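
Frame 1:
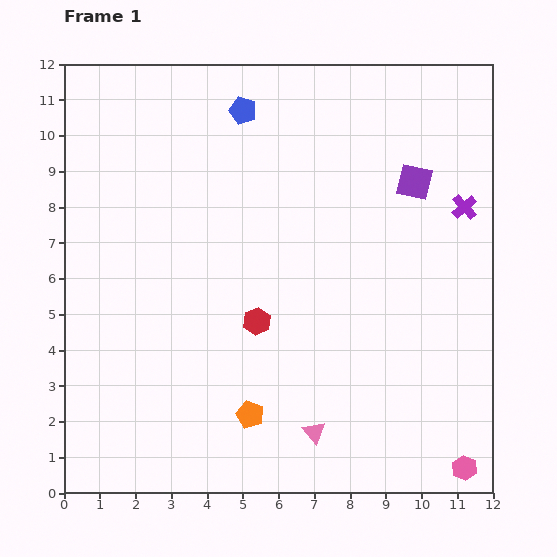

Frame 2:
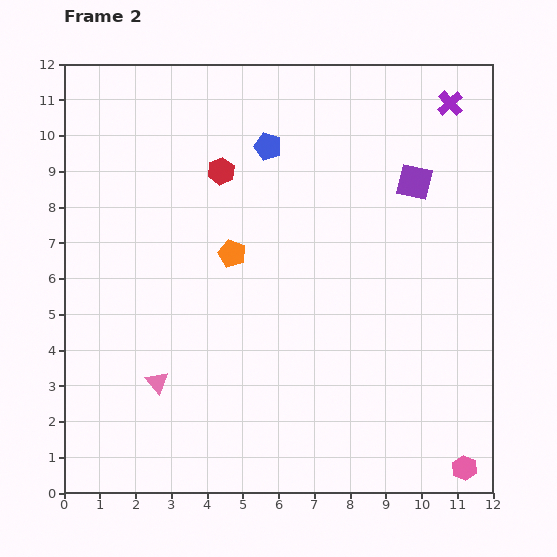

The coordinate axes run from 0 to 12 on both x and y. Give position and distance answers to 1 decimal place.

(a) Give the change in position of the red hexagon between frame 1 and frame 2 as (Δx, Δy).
(-1.0, 4.2)

The red hexagon was at (5.4, 4.8) in frame 1 and (4.4, 9.0) in frame 2.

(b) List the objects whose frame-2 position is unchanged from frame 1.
the purple square, the pink hexagon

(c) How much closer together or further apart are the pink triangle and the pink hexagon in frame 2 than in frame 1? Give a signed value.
+4.6

Distance in frame 1: 4.3. Distance in frame 2: 8.9.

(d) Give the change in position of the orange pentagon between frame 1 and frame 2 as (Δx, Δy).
(-0.5, 4.5)

The orange pentagon was at (5.2, 2.2) in frame 1 and (4.7, 6.7) in frame 2.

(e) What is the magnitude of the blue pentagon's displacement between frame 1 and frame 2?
1.2

The blue pentagon moved from (5.0, 10.7) to (5.7, 9.7), a distance of √(0.7² + 1.0²) ≈ 1.2.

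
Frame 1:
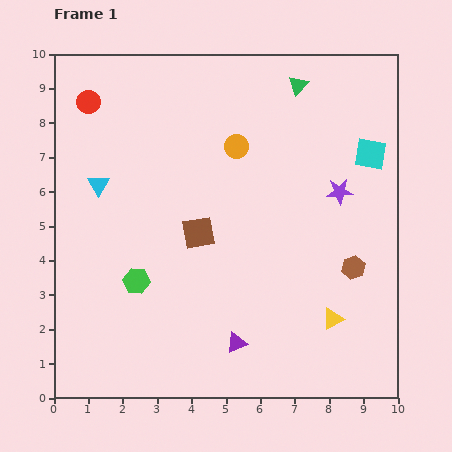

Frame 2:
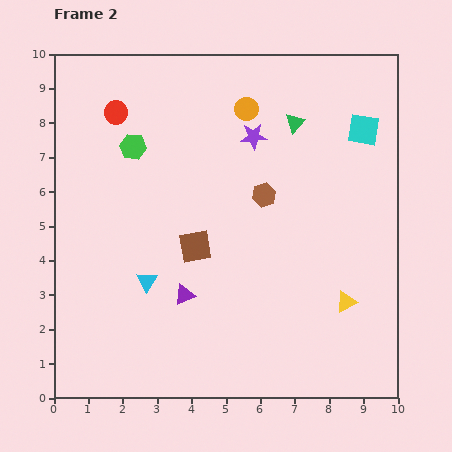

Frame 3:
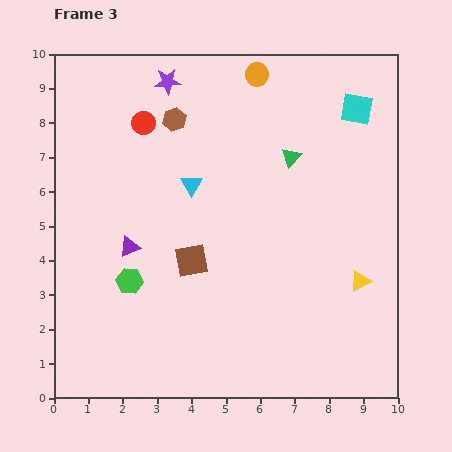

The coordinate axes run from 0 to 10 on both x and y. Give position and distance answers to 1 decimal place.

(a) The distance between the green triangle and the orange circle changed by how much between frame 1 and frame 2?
-1.0

Distance in frame 1: 2.5. Distance in frame 2: 1.5.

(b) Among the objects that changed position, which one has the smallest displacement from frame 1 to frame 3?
the green hexagon

(moved 0.2)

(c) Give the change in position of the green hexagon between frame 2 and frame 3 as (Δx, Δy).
(-0.1, -3.9)

The green hexagon was at (2.3, 7.3) in frame 2 and (2.2, 3.4) in frame 3.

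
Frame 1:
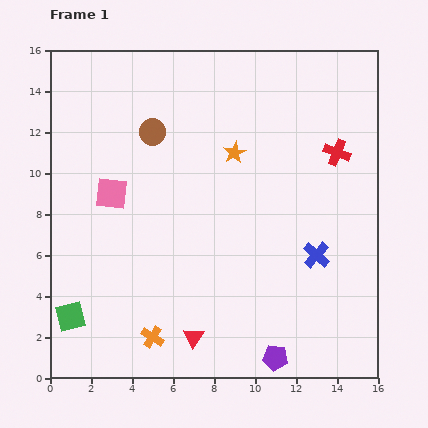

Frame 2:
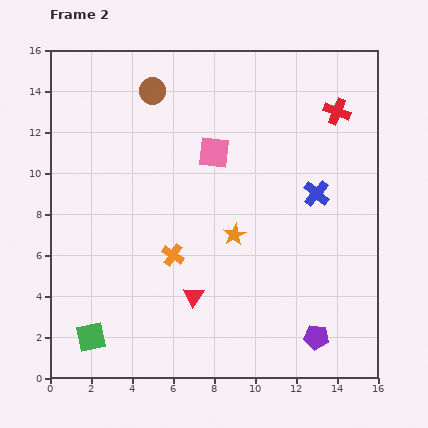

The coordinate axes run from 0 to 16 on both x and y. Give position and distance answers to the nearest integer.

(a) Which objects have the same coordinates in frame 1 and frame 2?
none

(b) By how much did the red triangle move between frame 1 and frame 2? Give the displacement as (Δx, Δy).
(0, 2)

The red triangle was at (7, 2) in frame 1 and (7, 4) in frame 2.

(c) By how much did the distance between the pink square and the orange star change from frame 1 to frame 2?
-2

Distance in frame 1: 6. Distance in frame 2: 4.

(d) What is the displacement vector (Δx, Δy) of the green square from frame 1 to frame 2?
(1, -1)

The green square was at (1, 3) in frame 1 and (2, 2) in frame 2.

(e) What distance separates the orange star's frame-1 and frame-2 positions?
4

The orange star moved from (9, 11) to (9, 7), a distance of √(0² + 4²) ≈ 4.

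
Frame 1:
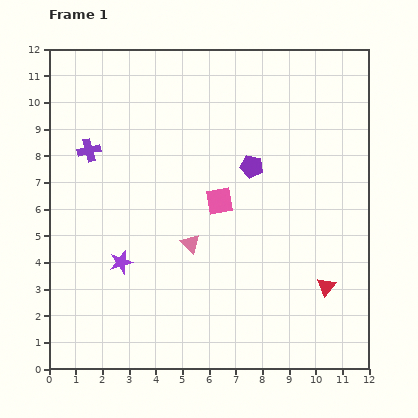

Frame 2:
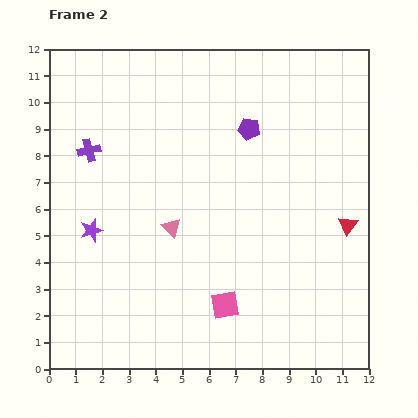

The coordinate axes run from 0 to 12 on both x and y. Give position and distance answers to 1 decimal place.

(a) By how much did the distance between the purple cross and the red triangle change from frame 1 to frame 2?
-0.2

Distance in frame 1: 10.3. Distance in frame 2: 10.1.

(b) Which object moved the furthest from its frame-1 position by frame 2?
the pink square

(moved 3.9; next 2.4)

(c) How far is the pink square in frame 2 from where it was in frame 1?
3.9

The pink square moved from (6.4, 6.3) to (6.6, 2.4), a distance of √(0.2² + 3.9²) ≈ 3.9.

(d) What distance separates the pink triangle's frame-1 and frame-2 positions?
0.9

The pink triangle moved from (5.3, 4.7) to (4.6, 5.3), a distance of √(0.7² + 0.6²) ≈ 0.9.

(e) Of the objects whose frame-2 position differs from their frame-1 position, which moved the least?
the pink triangle

(moved 0.9)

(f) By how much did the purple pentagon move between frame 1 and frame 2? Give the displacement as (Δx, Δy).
(-0.1, 1.4)

The purple pentagon was at (7.6, 7.6) in frame 1 and (7.5, 9.0) in frame 2.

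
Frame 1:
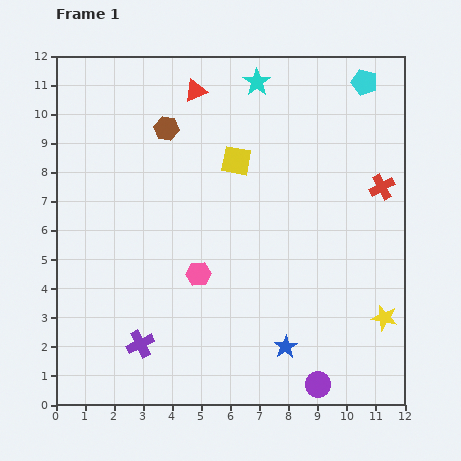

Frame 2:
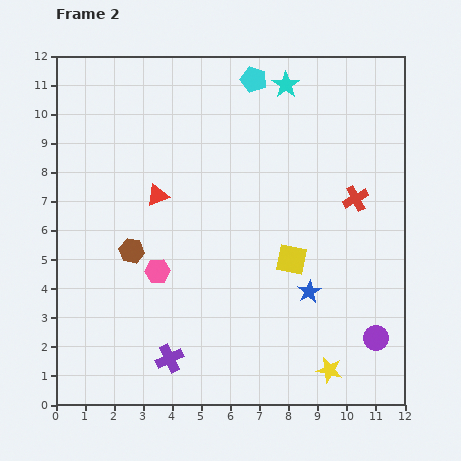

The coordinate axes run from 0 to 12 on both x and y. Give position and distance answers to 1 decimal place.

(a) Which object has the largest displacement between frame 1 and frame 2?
the brown hexagon

(moved 4.4; next 3.9)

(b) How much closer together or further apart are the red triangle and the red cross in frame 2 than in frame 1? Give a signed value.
-0.4

Distance in frame 1: 7.2. Distance in frame 2: 6.8.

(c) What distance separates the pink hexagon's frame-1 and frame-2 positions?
1.4

The pink hexagon moved from (4.9, 4.5) to (3.5, 4.6), a distance of √(1.4² + 0.1²) ≈ 1.4.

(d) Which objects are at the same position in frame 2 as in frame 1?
none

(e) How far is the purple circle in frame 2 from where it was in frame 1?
2.6

The purple circle moved from (9.0, 0.7) to (11.0, 2.3), a distance of √(2.0² + 1.6²) ≈ 2.6.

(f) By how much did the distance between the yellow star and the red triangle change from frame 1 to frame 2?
-1.8

Distance in frame 1: 10.2. Distance in frame 2: 8.4.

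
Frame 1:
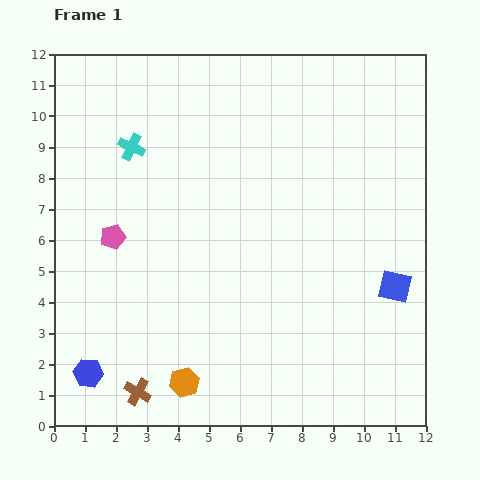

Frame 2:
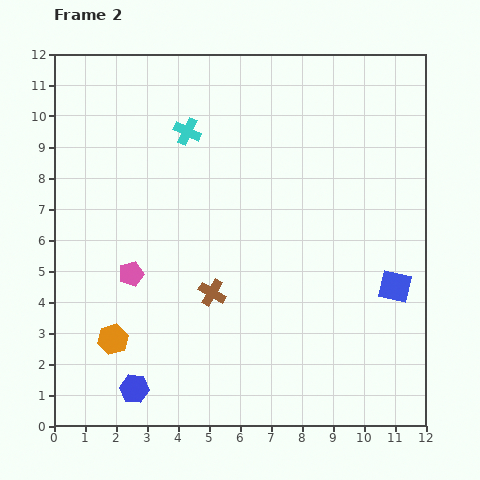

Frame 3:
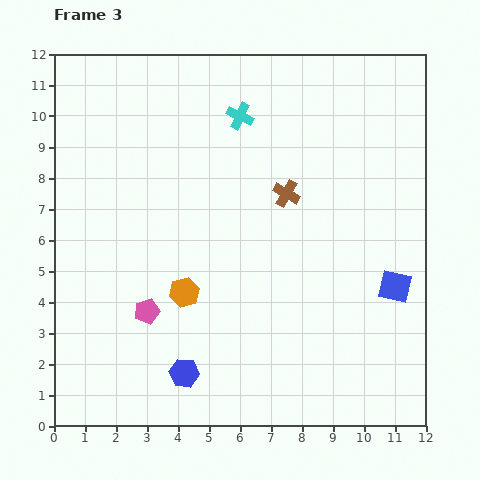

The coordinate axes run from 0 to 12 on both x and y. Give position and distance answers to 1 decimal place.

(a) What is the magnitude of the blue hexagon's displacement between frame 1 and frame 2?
1.6

The blue hexagon moved from (1.1, 1.7) to (2.6, 1.2), a distance of √(1.5² + 0.5²) ≈ 1.6.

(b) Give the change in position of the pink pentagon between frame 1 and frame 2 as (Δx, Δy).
(0.6, -1.2)

The pink pentagon was at (1.9, 6.1) in frame 1 and (2.5, 4.9) in frame 2.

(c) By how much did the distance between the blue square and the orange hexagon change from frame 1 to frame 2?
+1.8

Distance in frame 1: 7.5. Distance in frame 2: 9.3.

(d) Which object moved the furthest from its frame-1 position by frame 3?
the brown cross

(moved 8.0; next 3.6)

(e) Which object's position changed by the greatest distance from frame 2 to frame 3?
the brown cross

(moved 4.0; next 2.7)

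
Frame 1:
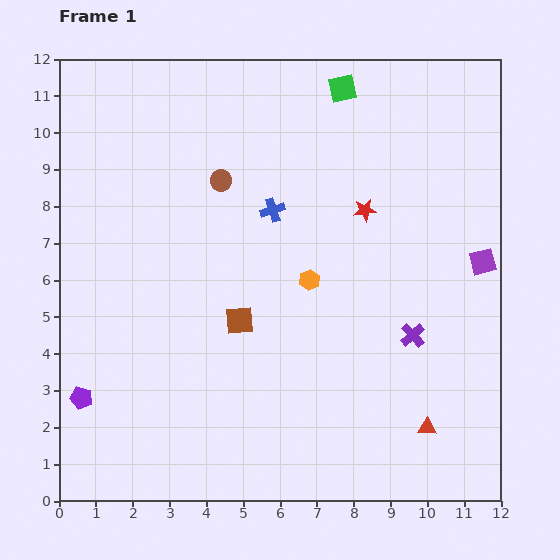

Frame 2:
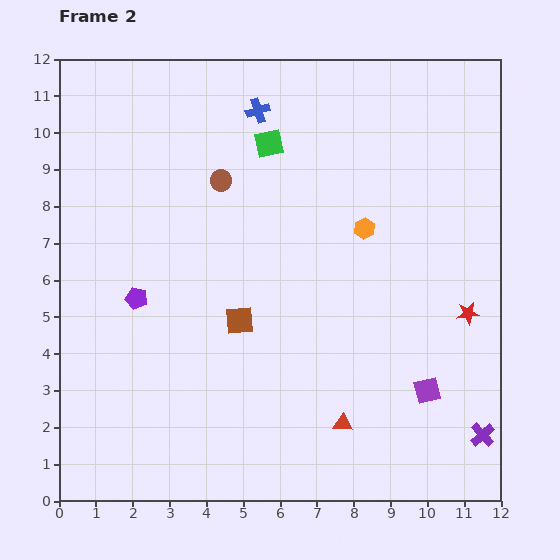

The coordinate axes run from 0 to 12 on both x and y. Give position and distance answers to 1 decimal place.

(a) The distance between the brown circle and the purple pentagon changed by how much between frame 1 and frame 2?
-3.1

Distance in frame 1: 7.0. Distance in frame 2: 3.9.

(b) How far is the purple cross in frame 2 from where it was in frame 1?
3.3

The purple cross moved from (9.6, 4.5) to (11.5, 1.8), a distance of √(1.9² + 2.7²) ≈ 3.3.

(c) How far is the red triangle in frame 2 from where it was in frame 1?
2.3

The red triangle moved from (10.0, 2.0) to (7.7, 2.1), a distance of √(2.3² + 0.1²) ≈ 2.3.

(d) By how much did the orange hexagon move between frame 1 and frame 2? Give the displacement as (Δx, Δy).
(1.5, 1.4)

The orange hexagon was at (6.8, 6.0) in frame 1 and (8.3, 7.4) in frame 2.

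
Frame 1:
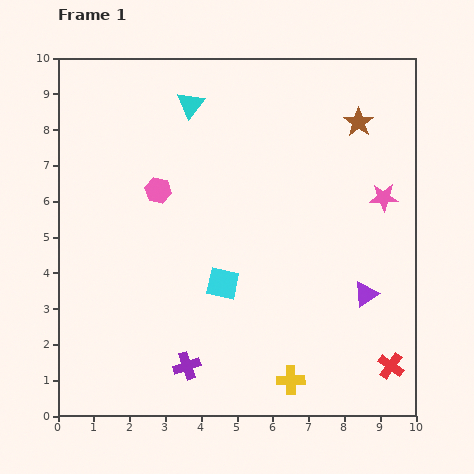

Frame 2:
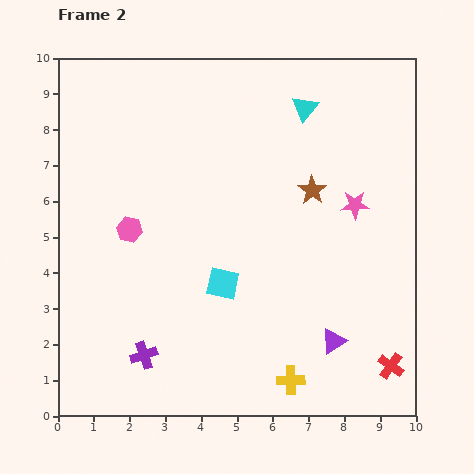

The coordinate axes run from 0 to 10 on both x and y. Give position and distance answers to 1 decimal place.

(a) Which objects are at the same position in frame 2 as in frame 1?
the cyan square, the red cross, the yellow cross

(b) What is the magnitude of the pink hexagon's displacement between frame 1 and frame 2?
1.4

The pink hexagon moved from (2.8, 6.3) to (2.0, 5.2), a distance of √(0.8² + 1.1²) ≈ 1.4.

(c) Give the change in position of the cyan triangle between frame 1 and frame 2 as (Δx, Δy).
(3.2, -0.1)

The cyan triangle was at (3.7, 8.7) in frame 1 and (6.9, 8.6) in frame 2.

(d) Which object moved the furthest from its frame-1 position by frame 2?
the cyan triangle

(moved 3.2; next 2.3)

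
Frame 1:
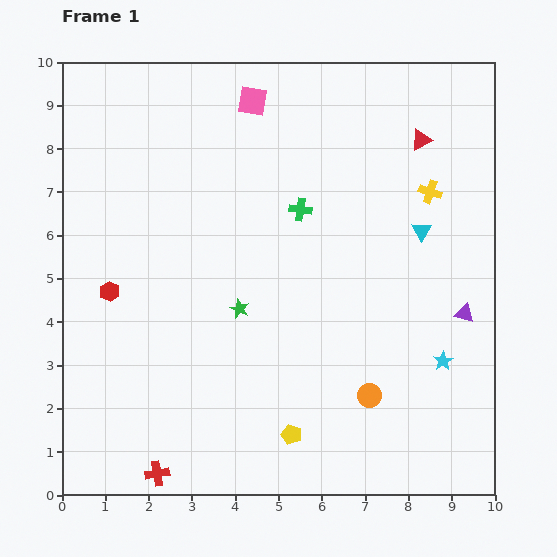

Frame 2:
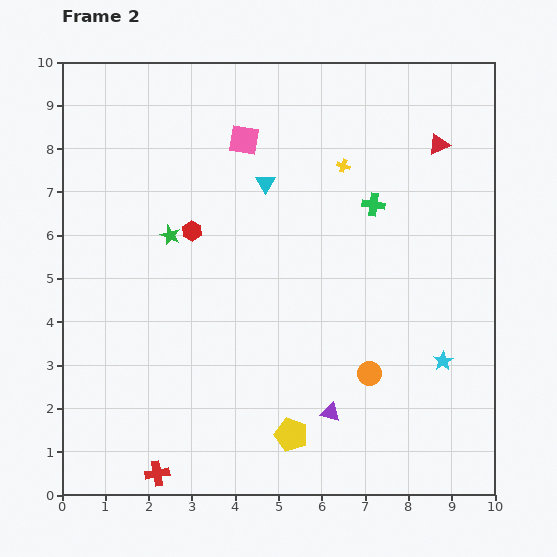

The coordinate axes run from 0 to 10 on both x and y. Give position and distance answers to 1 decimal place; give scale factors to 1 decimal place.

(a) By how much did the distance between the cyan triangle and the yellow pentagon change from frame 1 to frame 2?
+0.2

Distance in frame 1: 5.6. Distance in frame 2: 5.8.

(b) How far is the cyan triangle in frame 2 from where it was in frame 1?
3.8

The cyan triangle moved from (8.3, 6.1) to (4.7, 7.2), a distance of √(3.6² + 1.1²) ≈ 3.8.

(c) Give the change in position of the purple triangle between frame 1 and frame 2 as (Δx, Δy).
(-3.1, -2.3)

The purple triangle was at (9.3, 4.2) in frame 1 and (6.2, 1.9) in frame 2.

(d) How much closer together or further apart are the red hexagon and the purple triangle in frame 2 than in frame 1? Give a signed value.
-2.9

Distance in frame 1: 8.2. Distance in frame 2: 5.3.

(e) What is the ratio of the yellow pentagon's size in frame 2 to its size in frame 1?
1.6×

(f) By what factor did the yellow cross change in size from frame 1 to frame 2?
0.6×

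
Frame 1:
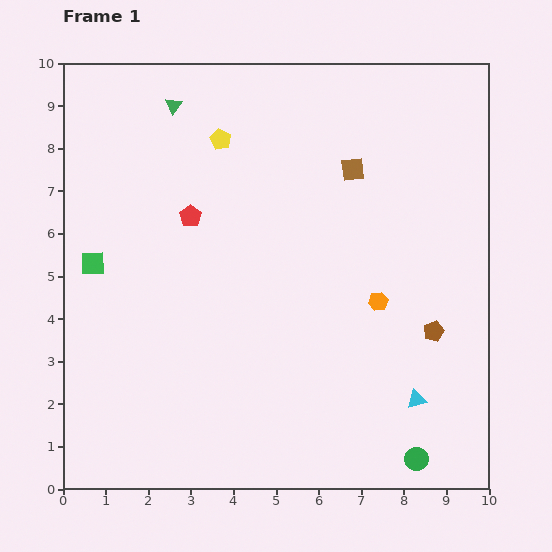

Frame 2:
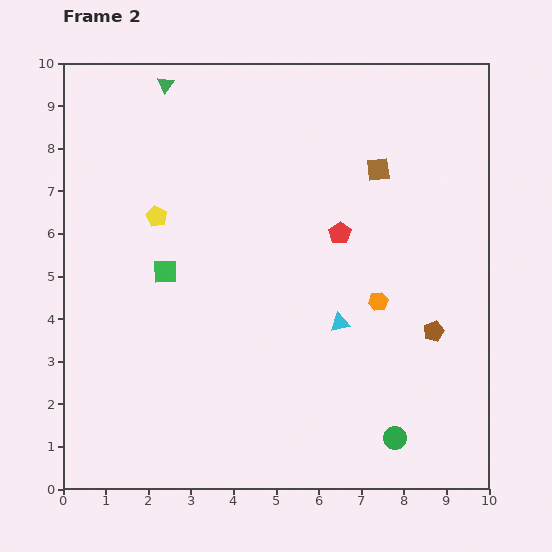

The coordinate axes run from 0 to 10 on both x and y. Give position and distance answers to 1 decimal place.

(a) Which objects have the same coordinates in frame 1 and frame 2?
the orange hexagon, the brown pentagon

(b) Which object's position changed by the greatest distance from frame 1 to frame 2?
the red pentagon

(moved 3.5; next 2.5)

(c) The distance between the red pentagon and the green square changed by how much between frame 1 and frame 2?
+1.7

Distance in frame 1: 2.5. Distance in frame 2: 4.2.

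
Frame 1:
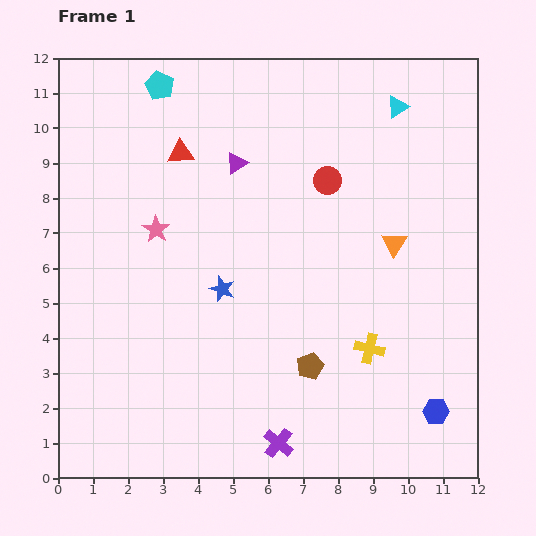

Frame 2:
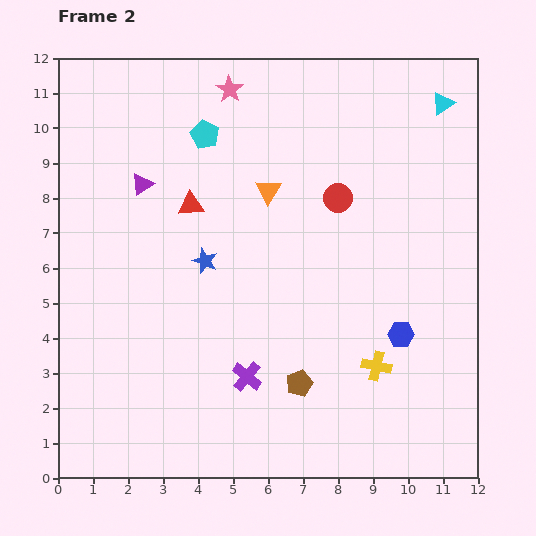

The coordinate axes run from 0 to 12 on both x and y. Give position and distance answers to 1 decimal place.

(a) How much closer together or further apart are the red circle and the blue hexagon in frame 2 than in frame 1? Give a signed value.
-3.0

Distance in frame 1: 7.3. Distance in frame 2: 4.3.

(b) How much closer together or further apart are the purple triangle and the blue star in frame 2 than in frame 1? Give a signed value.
-0.8

Distance in frame 1: 3.6. Distance in frame 2: 2.8.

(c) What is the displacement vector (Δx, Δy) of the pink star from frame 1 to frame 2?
(2.1, 4.0)

The pink star was at (2.8, 7.1) in frame 1 and (4.9, 11.1) in frame 2.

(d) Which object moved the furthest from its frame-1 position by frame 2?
the pink star

(moved 4.5; next 3.9)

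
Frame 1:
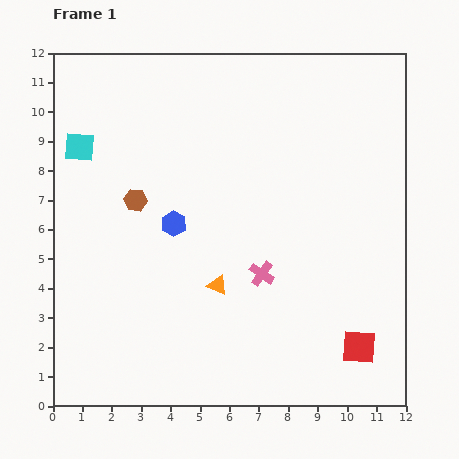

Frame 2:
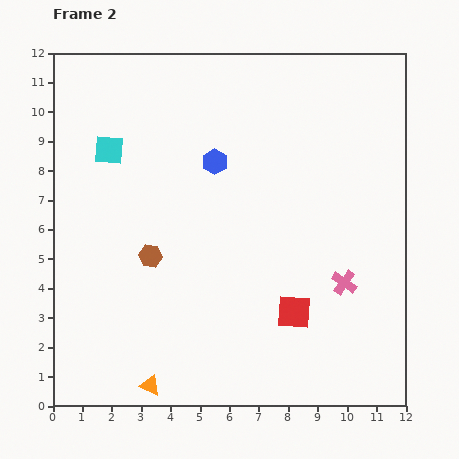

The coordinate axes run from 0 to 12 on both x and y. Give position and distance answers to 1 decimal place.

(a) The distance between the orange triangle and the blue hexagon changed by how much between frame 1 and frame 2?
+5.3

Distance in frame 1: 2.6. Distance in frame 2: 7.9.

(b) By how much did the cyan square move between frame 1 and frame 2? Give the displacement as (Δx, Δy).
(1.0, -0.1)

The cyan square was at (0.9, 8.8) in frame 1 and (1.9, 8.7) in frame 2.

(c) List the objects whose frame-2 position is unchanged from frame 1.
none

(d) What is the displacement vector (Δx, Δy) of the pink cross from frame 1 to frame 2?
(2.8, -0.3)

The pink cross was at (7.1, 4.5) in frame 1 and (9.9, 4.2) in frame 2.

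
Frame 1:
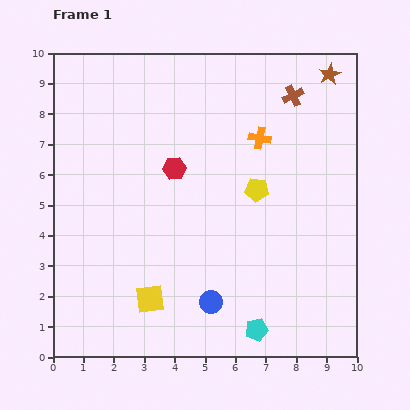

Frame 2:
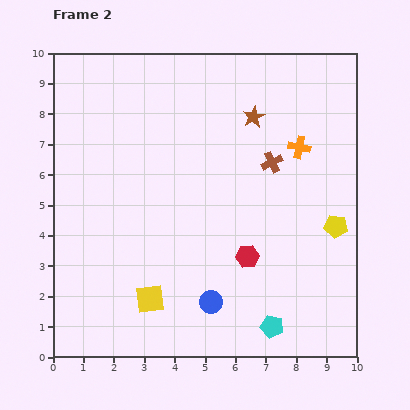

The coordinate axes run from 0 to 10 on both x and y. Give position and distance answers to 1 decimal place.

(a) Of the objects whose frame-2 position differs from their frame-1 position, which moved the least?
the cyan pentagon

(moved 0.5)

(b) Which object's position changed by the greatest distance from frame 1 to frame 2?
the red hexagon

(moved 3.8; next 2.9)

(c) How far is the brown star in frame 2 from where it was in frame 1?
2.9

The brown star moved from (9.1, 9.3) to (6.6, 7.9), a distance of √(2.5² + 1.4²) ≈ 2.9.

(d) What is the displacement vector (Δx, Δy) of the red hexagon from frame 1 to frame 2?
(2.4, -2.9)

The red hexagon was at (4.0, 6.2) in frame 1 and (6.4, 3.3) in frame 2.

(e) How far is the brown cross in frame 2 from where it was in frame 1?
2.3

The brown cross moved from (7.9, 8.6) to (7.2, 6.4), a distance of √(0.7² + 2.2²) ≈ 2.3.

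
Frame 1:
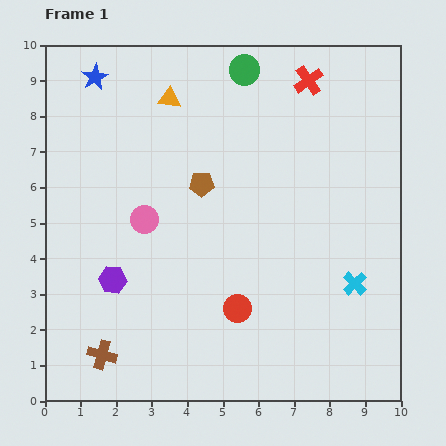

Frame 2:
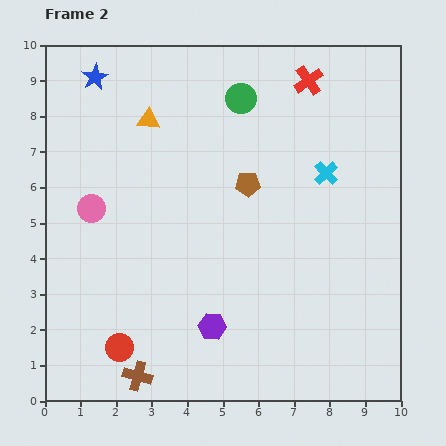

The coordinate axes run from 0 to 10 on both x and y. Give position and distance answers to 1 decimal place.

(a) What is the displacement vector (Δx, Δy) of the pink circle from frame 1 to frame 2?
(-1.5, 0.3)

The pink circle was at (2.8, 5.1) in frame 1 and (1.3, 5.4) in frame 2.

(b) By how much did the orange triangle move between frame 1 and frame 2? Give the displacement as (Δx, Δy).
(-0.6, -0.6)

The orange triangle was at (3.5, 8.5) in frame 1 and (2.9, 7.9) in frame 2.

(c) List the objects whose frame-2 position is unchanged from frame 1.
the red cross, the blue star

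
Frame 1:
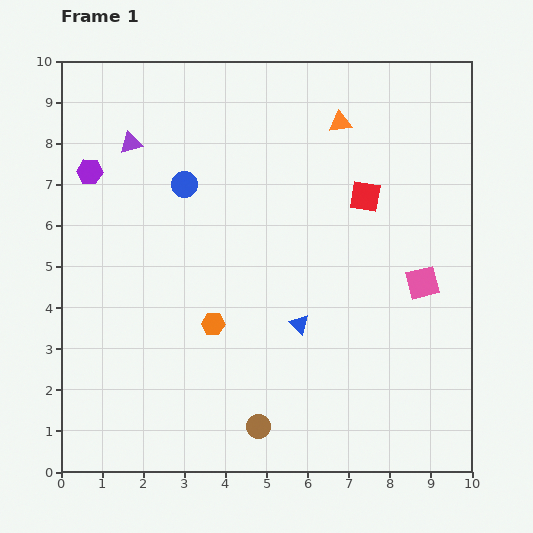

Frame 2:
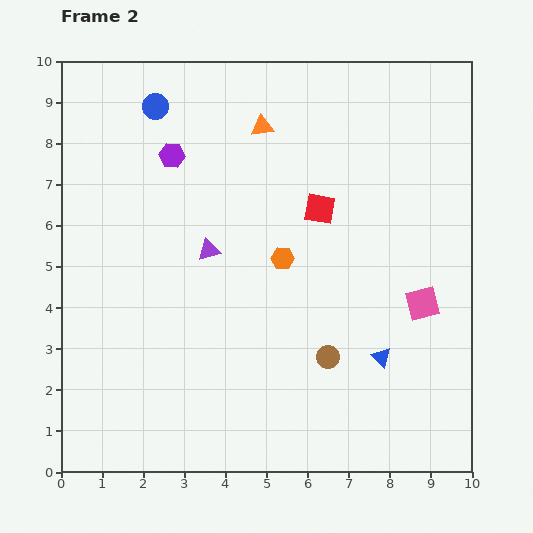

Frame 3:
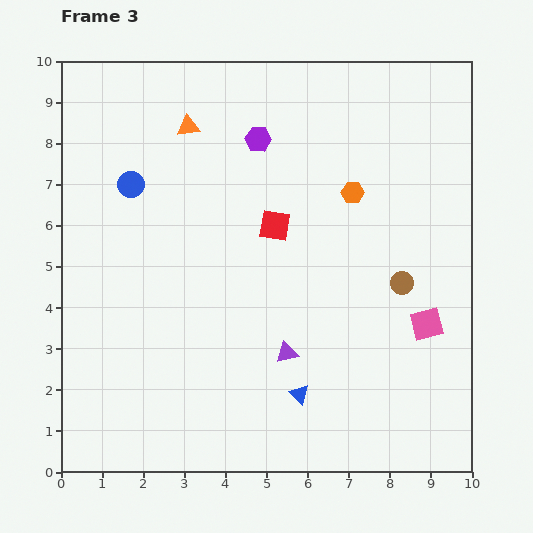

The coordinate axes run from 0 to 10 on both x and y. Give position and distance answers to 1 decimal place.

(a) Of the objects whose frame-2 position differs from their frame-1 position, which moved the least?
the pink square

(moved 0.5)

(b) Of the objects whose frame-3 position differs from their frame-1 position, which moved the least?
the pink square

(moved 1.0)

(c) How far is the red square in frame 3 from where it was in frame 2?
1.2

The red square moved from (6.3, 6.4) to (5.2, 6.0), a distance of √(1.1² + 0.4²) ≈ 1.2.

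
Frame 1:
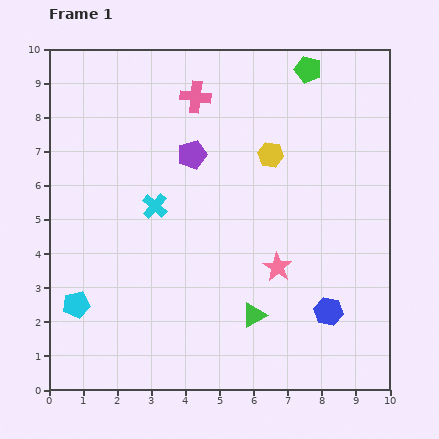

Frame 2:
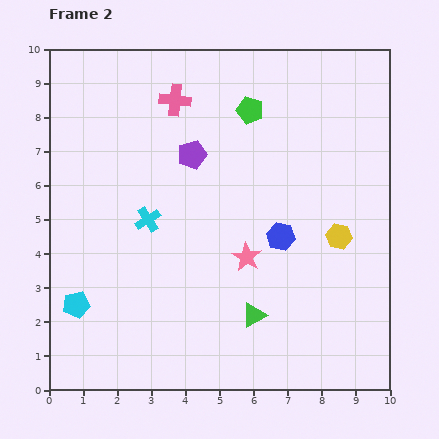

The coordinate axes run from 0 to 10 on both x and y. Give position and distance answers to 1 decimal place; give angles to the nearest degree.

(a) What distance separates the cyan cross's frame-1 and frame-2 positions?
0.4

The cyan cross moved from (3.1, 5.4) to (2.9, 5.0), a distance of √(0.2² + 0.4²) ≈ 0.4.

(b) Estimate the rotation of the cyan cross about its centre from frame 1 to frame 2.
16° clockwise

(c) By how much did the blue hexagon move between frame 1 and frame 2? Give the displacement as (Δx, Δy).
(-1.4, 2.2)

The blue hexagon was at (8.2, 2.3) in frame 1 and (6.8, 4.5) in frame 2.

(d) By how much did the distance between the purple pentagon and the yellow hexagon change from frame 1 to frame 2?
+2.6

Distance in frame 1: 2.3. Distance in frame 2: 4.9.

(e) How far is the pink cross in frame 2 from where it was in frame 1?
0.6

The pink cross moved from (4.3, 8.6) to (3.7, 8.5), a distance of √(0.6² + 0.1²) ≈ 0.6.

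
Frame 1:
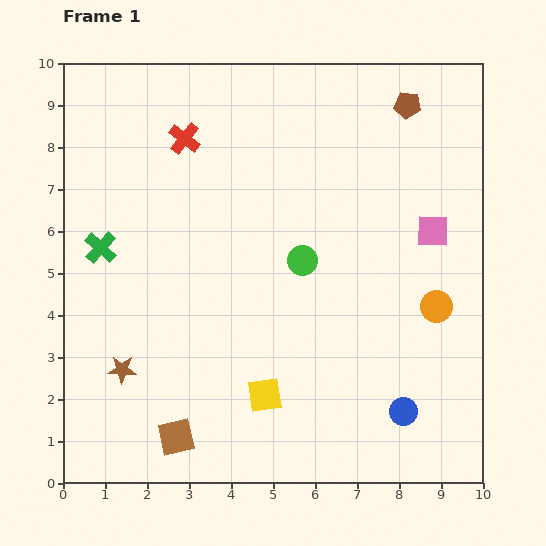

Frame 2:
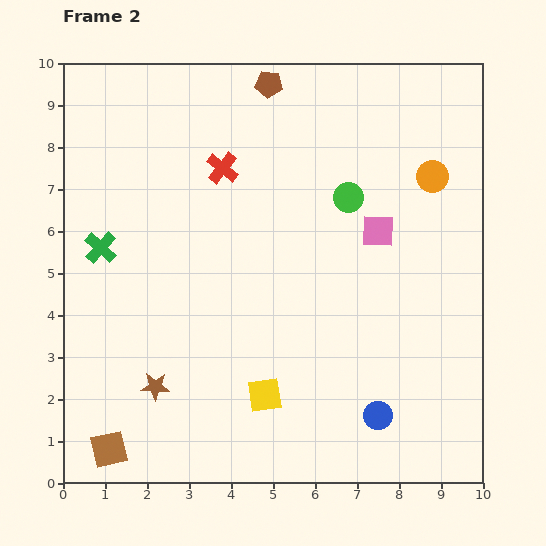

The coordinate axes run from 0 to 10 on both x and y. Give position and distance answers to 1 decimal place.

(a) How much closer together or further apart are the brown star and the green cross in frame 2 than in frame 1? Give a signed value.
+0.6

Distance in frame 1: 2.9. Distance in frame 2: 3.5.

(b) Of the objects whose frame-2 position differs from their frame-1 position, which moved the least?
the blue circle

(moved 0.6)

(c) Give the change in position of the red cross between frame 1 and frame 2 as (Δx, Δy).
(0.9, -0.7)

The red cross was at (2.9, 8.2) in frame 1 and (3.8, 7.5) in frame 2.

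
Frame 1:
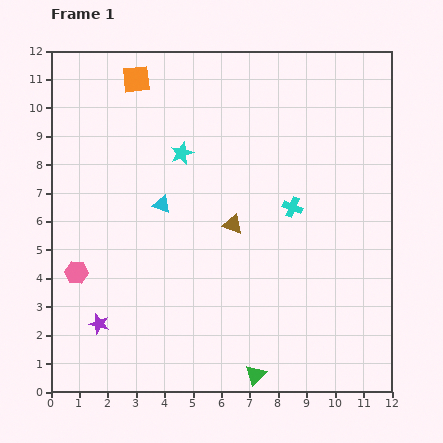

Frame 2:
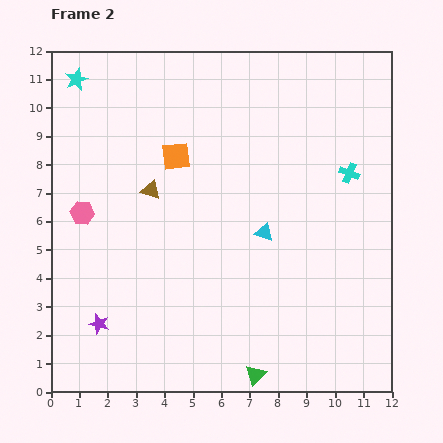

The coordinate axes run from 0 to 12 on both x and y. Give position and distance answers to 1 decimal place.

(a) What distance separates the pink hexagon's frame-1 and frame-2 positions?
2.1

The pink hexagon moved from (0.9, 4.2) to (1.1, 6.3), a distance of √(0.2² + 2.1²) ≈ 2.1.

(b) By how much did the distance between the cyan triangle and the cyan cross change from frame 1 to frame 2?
-0.9

Distance in frame 1: 4.6. Distance in frame 2: 3.7.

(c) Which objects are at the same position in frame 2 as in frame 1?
the purple star, the green triangle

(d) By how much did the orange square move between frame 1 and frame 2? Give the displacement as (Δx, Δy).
(1.4, -2.7)

The orange square was at (3.0, 11.0) in frame 1 and (4.4, 8.3) in frame 2.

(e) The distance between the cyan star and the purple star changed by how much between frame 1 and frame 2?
+1.9

Distance in frame 1: 6.7. Distance in frame 2: 8.6.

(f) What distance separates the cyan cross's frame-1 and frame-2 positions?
2.3

The cyan cross moved from (8.5, 6.5) to (10.5, 7.7), a distance of √(2.0² + 1.2²) ≈ 2.3.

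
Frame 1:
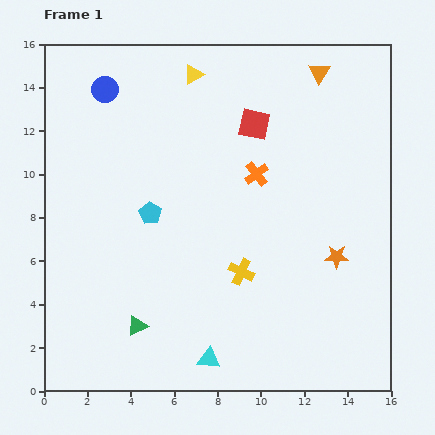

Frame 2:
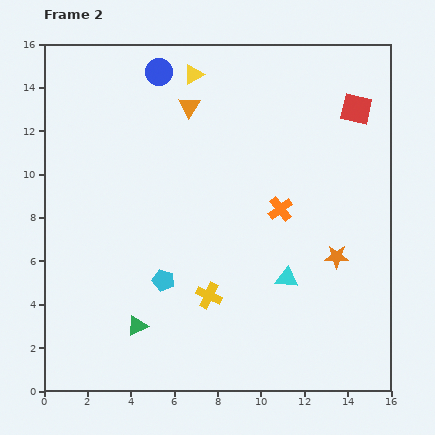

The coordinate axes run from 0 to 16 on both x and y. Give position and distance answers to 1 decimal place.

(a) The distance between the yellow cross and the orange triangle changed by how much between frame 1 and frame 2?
-1.2

Distance in frame 1: 9.9. Distance in frame 2: 8.7.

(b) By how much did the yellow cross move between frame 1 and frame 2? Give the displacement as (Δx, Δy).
(-1.5, -1.1)

The yellow cross was at (9.1, 5.5) in frame 1 and (7.6, 4.4) in frame 2.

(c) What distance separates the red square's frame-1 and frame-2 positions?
4.8

The red square moved from (9.7, 12.3) to (14.4, 13.0), a distance of √(4.7² + 0.7²) ≈ 4.8.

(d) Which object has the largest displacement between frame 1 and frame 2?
the orange triangle

(moved 6.2; next 5.2)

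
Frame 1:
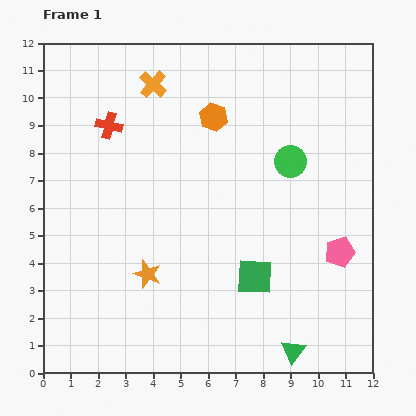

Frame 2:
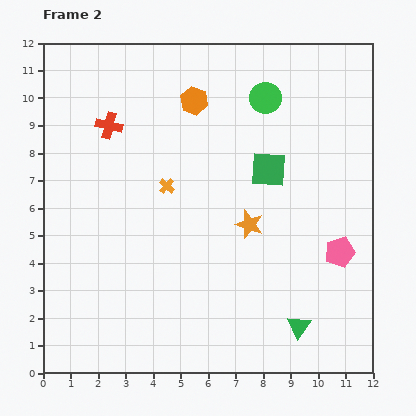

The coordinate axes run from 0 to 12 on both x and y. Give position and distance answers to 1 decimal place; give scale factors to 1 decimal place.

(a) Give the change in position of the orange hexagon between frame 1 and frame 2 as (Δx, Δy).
(-0.7, 0.6)

The orange hexagon was at (6.2, 9.3) in frame 1 and (5.5, 9.9) in frame 2.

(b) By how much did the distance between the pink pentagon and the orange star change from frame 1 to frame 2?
-3.6

Distance in frame 1: 7.0. Distance in frame 2: 3.4.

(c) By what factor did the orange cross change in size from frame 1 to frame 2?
0.6×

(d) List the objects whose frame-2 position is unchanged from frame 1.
the red cross, the pink pentagon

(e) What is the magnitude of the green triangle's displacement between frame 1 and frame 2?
0.9

The green triangle moved from (9.1, 0.8) to (9.3, 1.7), a distance of √(0.2² + 0.9²) ≈ 0.9.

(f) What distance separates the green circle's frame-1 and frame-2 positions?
2.5

The green circle moved from (9.0, 7.7) to (8.1, 10.0), a distance of √(0.9² + 2.3²) ≈ 2.5.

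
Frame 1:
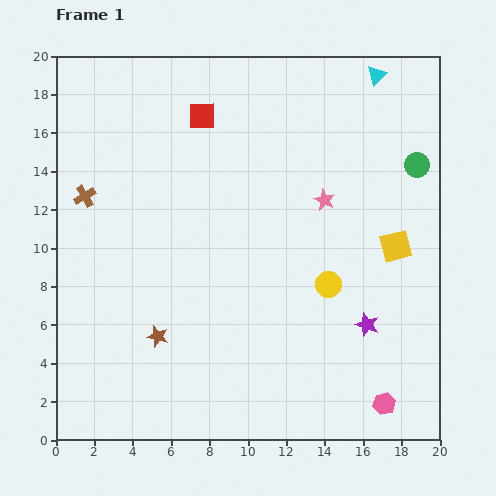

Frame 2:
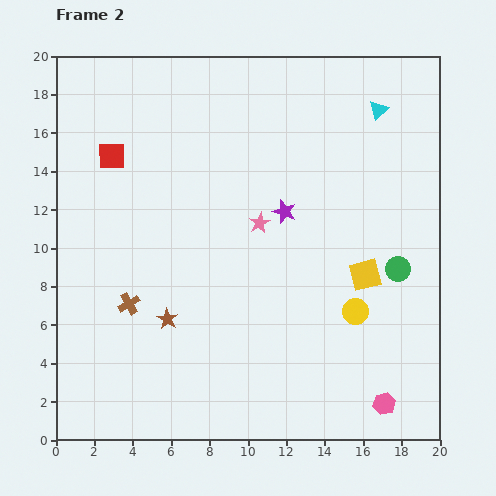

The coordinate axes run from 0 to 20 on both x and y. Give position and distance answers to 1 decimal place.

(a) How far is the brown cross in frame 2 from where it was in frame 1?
6.1

The brown cross moved from (1.5, 12.7) to (3.8, 7.1), a distance of √(2.3² + 5.6²) ≈ 6.1.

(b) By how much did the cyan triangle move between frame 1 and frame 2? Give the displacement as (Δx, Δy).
(0.1, -1.8)

The cyan triangle was at (16.7, 19.0) in frame 1 and (16.8, 17.2) in frame 2.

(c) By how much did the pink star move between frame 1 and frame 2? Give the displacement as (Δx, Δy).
(-3.4, -1.2)

The pink star was at (14.0, 12.5) in frame 1 and (10.6, 11.3) in frame 2.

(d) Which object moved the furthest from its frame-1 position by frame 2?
the purple star

(moved 7.3; next 6.1)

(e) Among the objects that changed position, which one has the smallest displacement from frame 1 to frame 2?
the brown star

(moved 1.0)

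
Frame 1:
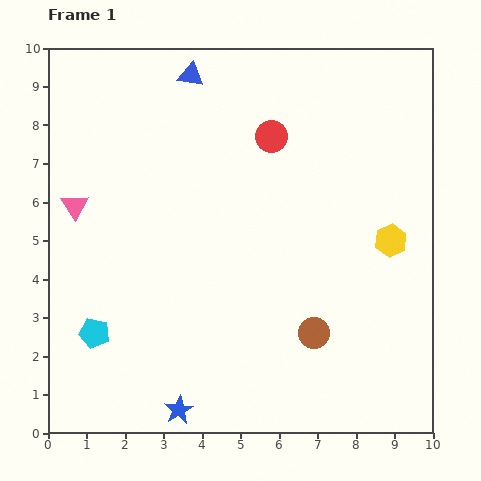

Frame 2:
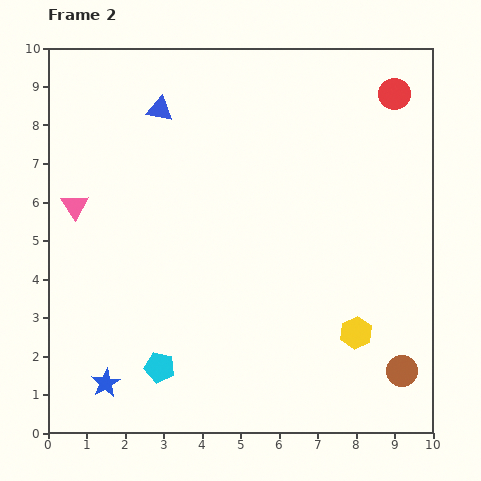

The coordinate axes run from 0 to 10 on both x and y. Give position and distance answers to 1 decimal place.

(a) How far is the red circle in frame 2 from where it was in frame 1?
3.4

The red circle moved from (5.8, 7.7) to (9.0, 8.8), a distance of √(3.2² + 1.1²) ≈ 3.4.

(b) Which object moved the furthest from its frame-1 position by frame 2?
the red circle

(moved 3.4; next 2.6)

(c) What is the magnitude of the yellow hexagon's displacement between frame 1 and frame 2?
2.6

The yellow hexagon moved from (8.9, 5.0) to (8.0, 2.6), a distance of √(0.9² + 2.4²) ≈ 2.6.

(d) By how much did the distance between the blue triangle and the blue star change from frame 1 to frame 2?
-1.5

Distance in frame 1: 8.7. Distance in frame 2: 7.2.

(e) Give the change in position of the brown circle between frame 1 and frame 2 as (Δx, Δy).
(2.3, -1.0)

The brown circle was at (6.9, 2.6) in frame 1 and (9.2, 1.6) in frame 2.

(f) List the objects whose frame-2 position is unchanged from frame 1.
the pink triangle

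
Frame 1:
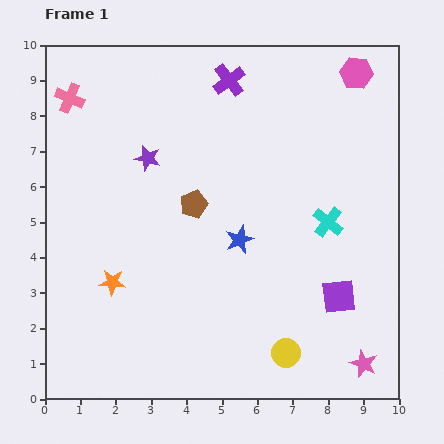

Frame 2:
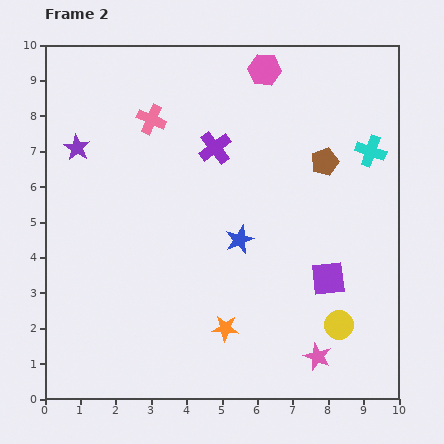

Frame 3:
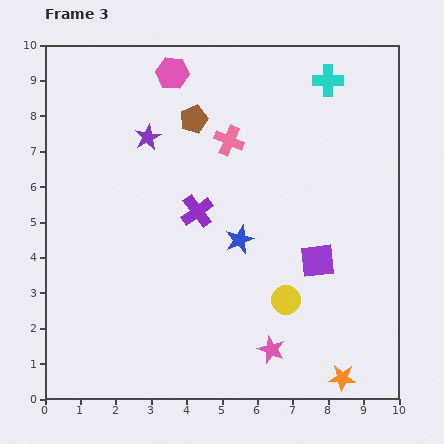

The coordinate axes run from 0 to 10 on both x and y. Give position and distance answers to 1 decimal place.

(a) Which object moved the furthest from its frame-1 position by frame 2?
the brown pentagon

(moved 3.9; next 3.5)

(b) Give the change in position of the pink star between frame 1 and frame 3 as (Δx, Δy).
(-2.6, 0.4)

The pink star was at (9.0, 1.0) in frame 1 and (6.4, 1.4) in frame 3.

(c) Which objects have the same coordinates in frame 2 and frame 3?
the blue star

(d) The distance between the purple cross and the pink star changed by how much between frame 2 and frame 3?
-2.2

Distance in frame 2: 6.6. Distance in frame 3: 4.4.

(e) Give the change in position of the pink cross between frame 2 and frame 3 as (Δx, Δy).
(2.2, -0.6)

The pink cross was at (3.0, 7.9) in frame 2 and (5.2, 7.3) in frame 3.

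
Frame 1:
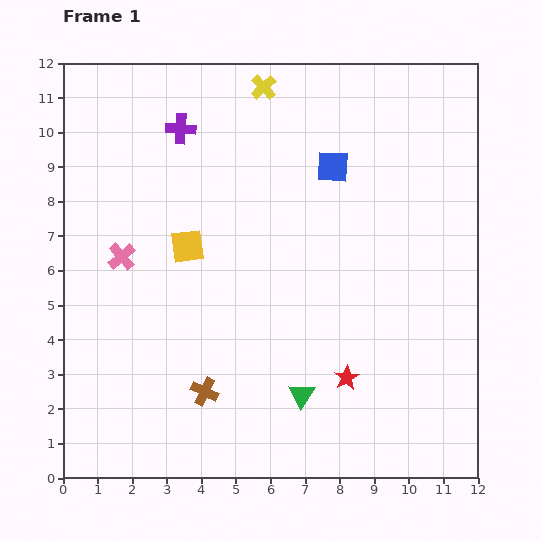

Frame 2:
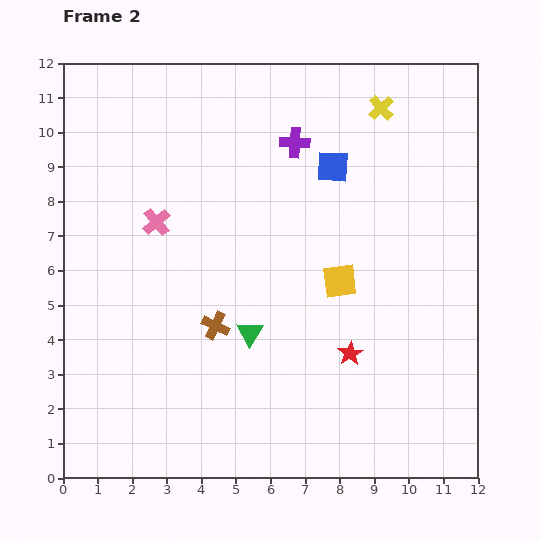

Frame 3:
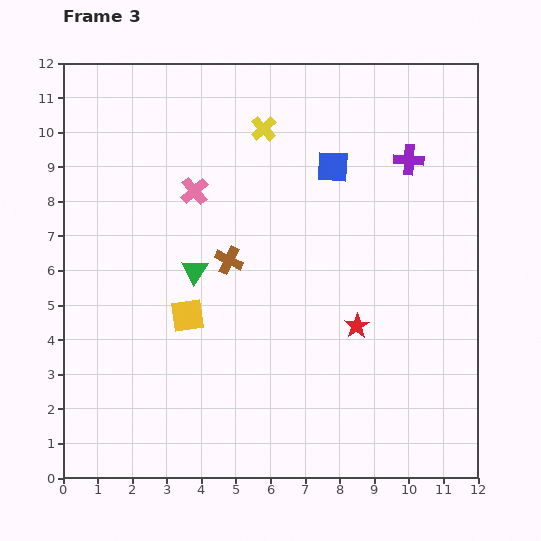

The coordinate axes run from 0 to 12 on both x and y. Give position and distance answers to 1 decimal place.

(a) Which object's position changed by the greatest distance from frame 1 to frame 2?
the yellow square

(moved 4.5; next 3.5)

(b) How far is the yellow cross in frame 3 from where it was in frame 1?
1.2

The yellow cross moved from (5.8, 11.3) to (5.8, 10.1), a distance of √(0.0² + 1.2²) ≈ 1.2.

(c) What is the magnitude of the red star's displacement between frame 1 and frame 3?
1.5

The red star moved from (8.2, 2.9) to (8.5, 4.4), a distance of √(0.3² + 1.5²) ≈ 1.5.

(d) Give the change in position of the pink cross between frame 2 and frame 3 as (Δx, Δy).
(1.1, 0.9)

The pink cross was at (2.7, 7.4) in frame 2 and (3.8, 8.3) in frame 3.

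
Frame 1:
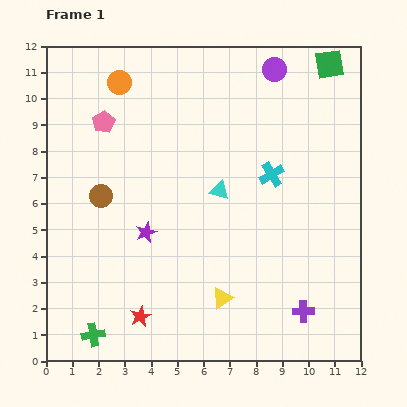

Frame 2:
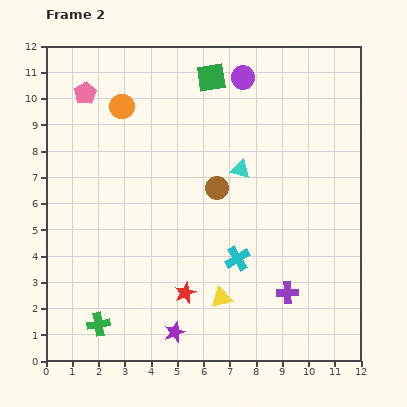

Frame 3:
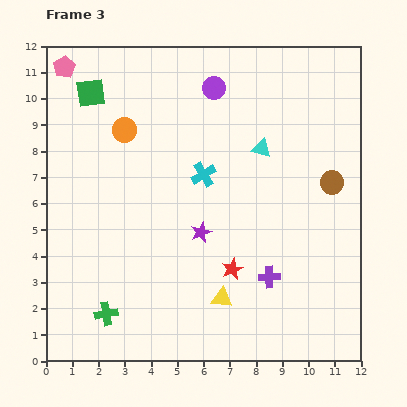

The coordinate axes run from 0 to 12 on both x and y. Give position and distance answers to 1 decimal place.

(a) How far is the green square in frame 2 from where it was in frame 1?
4.5

The green square moved from (10.8, 11.3) to (6.3, 10.8), a distance of √(4.5² + 0.5²) ≈ 4.5.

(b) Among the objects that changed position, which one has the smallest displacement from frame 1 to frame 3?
the green cross

(moved 0.9)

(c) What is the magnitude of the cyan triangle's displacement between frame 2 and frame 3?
1.1

The cyan triangle moved from (7.4, 7.3) to (8.2, 8.1), a distance of √(0.8² + 0.8²) ≈ 1.1.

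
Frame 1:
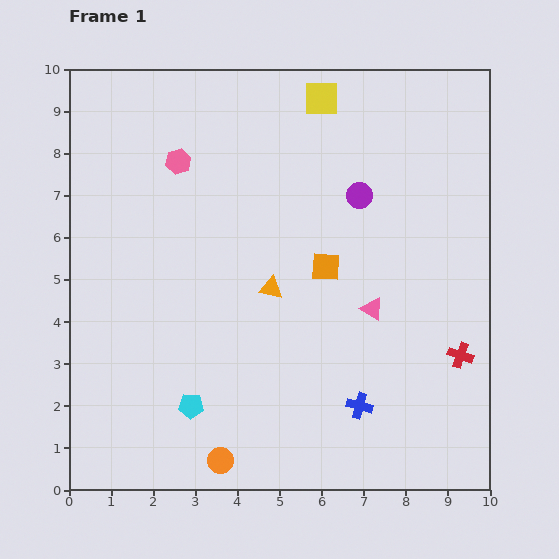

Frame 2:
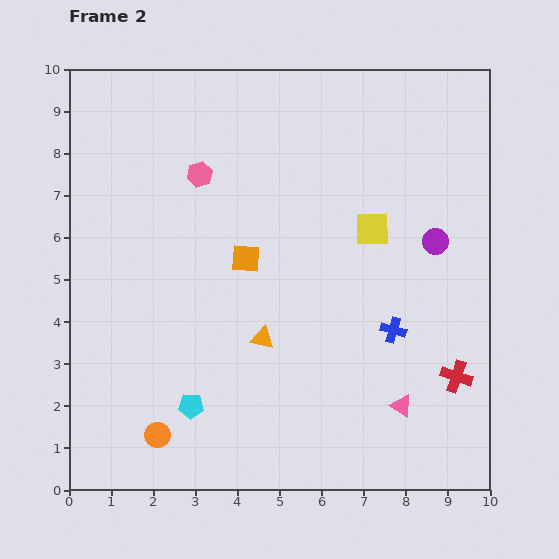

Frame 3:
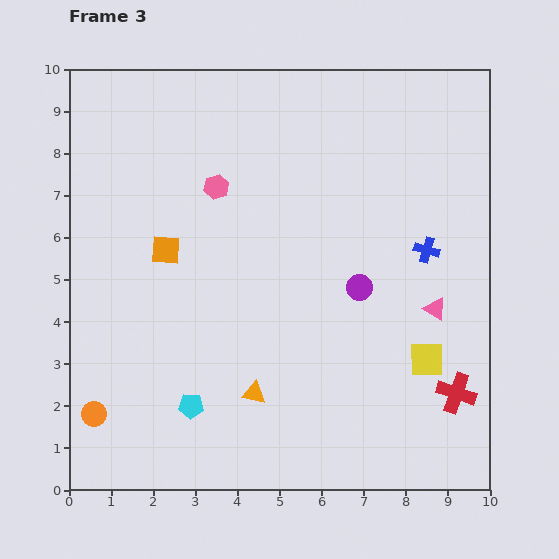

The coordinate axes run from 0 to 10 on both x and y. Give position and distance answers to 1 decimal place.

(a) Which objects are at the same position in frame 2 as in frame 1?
the cyan pentagon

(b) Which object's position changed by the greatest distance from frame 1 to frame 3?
the yellow square

(moved 6.7; next 4.0)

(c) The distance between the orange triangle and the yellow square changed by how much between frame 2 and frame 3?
+0.5

Distance in frame 2: 3.7. Distance in frame 3: 4.2.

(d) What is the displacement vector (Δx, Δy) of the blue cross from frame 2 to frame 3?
(0.8, 1.9)

The blue cross was at (7.7, 3.8) in frame 2 and (8.5, 5.7) in frame 3.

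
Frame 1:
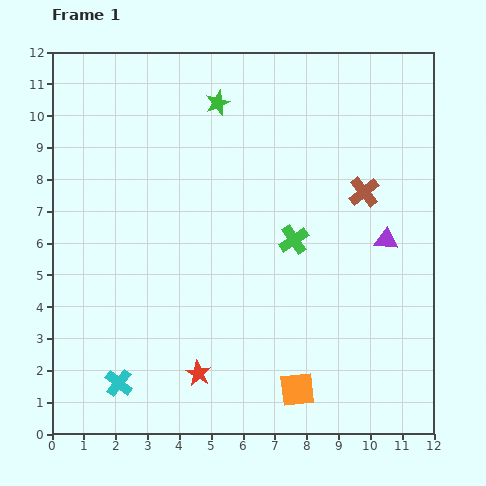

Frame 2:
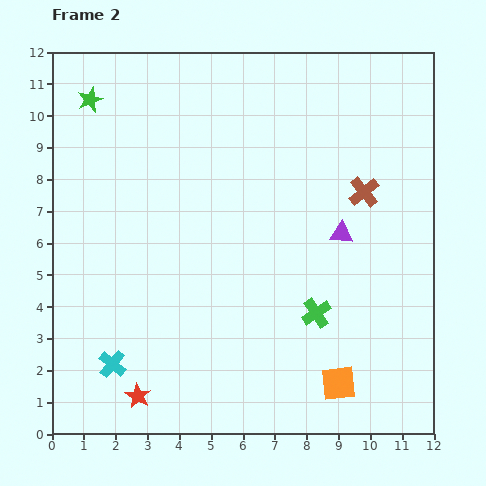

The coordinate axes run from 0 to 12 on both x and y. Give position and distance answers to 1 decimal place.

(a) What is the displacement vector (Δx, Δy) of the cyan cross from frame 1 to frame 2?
(-0.2, 0.6)

The cyan cross was at (2.1, 1.6) in frame 1 and (1.9, 2.2) in frame 2.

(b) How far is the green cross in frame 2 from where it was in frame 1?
2.4

The green cross moved from (7.6, 6.1) to (8.3, 3.8), a distance of √(0.7² + 2.3²) ≈ 2.4.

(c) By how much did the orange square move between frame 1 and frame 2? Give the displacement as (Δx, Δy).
(1.3, 0.2)

The orange square was at (7.7, 1.4) in frame 1 and (9.0, 1.6) in frame 2.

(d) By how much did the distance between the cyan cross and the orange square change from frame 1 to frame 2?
+1.5

Distance in frame 1: 5.6. Distance in frame 2: 7.1.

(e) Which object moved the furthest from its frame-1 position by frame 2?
the green star

(moved 4.0; next 2.4)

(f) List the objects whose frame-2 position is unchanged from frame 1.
the brown cross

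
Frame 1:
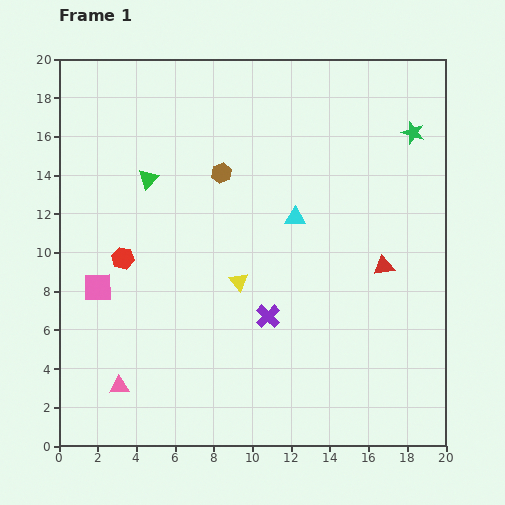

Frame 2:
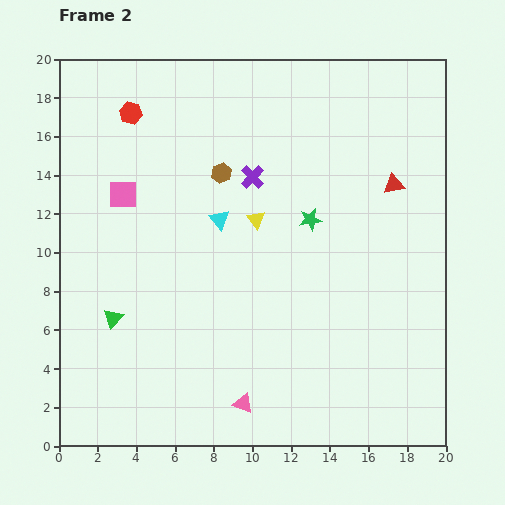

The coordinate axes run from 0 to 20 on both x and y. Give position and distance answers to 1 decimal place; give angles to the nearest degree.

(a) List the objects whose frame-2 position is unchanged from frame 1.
the brown hexagon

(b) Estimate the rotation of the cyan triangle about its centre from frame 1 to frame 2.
49° clockwise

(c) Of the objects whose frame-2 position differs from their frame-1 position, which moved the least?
the yellow triangle

(moved 3.3)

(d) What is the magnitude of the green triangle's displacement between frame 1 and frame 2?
7.4

The green triangle moved from (4.6, 13.8) to (2.8, 6.6), a distance of √(1.8² + 7.2²) ≈ 7.4.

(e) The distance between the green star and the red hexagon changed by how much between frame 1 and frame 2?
-5.5

Distance in frame 1: 16.3. Distance in frame 2: 10.8.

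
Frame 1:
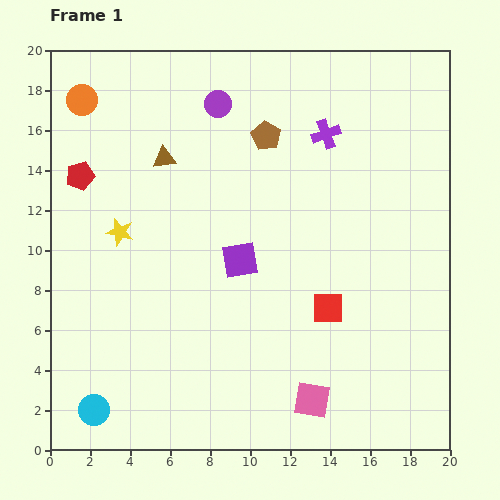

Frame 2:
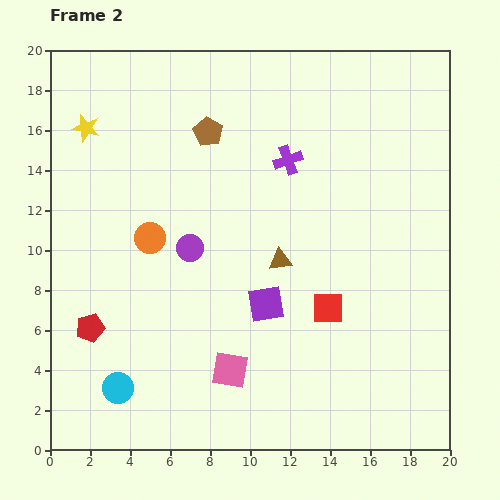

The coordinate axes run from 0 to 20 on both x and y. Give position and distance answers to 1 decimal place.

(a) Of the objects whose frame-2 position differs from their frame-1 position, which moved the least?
the cyan circle

(moved 1.6)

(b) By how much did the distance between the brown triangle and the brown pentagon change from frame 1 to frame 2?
+2.1

Distance in frame 1: 5.2. Distance in frame 2: 7.3.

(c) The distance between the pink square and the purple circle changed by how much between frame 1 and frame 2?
-9.1

Distance in frame 1: 15.5. Distance in frame 2: 6.4.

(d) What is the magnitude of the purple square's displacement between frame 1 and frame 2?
2.6

The purple square moved from (9.5, 9.5) to (10.8, 7.3), a distance of √(1.3² + 2.2²) ≈ 2.6.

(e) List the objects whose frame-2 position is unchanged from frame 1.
the red square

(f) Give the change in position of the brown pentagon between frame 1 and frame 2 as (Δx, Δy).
(-2.9, 0.2)

The brown pentagon was at (10.8, 15.7) in frame 1 and (7.9, 15.9) in frame 2.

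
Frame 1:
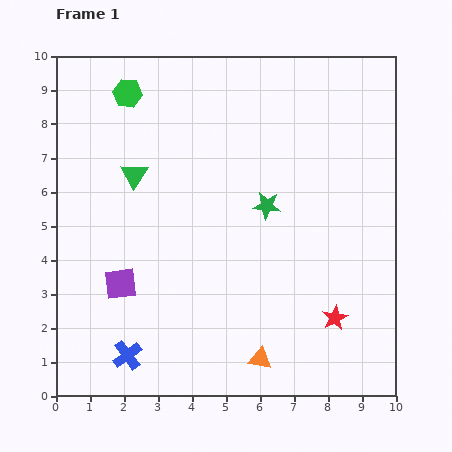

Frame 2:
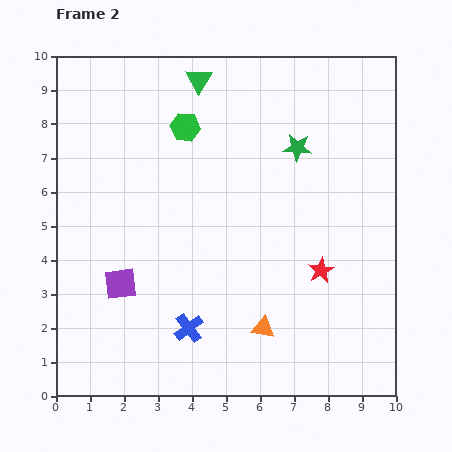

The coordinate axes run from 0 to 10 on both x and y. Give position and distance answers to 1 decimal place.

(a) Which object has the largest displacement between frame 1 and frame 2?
the green triangle

(moved 3.4; next 2.0)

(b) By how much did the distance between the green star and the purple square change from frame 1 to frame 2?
+1.7

Distance in frame 1: 4.9. Distance in frame 2: 6.6.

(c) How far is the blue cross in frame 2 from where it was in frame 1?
2.0

The blue cross moved from (2.1, 1.2) to (3.9, 2.0), a distance of √(1.8² + 0.8²) ≈ 2.0.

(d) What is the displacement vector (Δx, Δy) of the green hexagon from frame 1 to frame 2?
(1.7, -1.0)

The green hexagon was at (2.1, 8.9) in frame 1 and (3.8, 7.9) in frame 2.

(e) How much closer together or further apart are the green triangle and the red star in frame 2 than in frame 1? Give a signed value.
-0.5

Distance in frame 1: 7.2. Distance in frame 2: 6.7.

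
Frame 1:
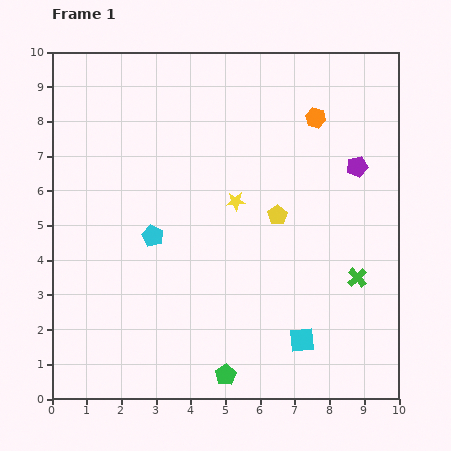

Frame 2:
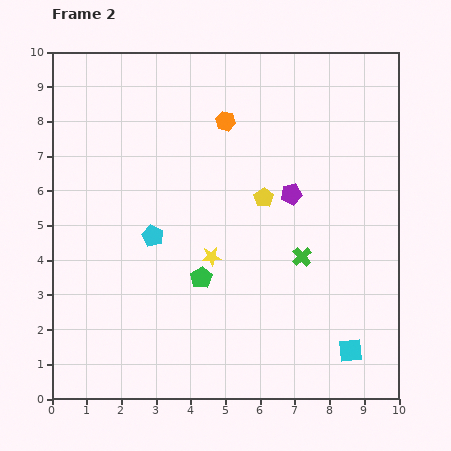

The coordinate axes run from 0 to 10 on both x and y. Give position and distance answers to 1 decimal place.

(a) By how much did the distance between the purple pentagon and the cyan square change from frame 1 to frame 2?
-0.4

Distance in frame 1: 5.2. Distance in frame 2: 4.8.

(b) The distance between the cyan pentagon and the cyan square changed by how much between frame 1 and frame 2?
+1.4

Distance in frame 1: 5.2. Distance in frame 2: 6.6.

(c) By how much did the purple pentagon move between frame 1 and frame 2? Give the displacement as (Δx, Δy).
(-1.9, -0.8)

The purple pentagon was at (8.8, 6.7) in frame 1 and (6.9, 5.9) in frame 2.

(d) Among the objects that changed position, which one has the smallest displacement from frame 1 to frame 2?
the yellow pentagon

(moved 0.6)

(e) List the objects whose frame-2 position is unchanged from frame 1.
the cyan pentagon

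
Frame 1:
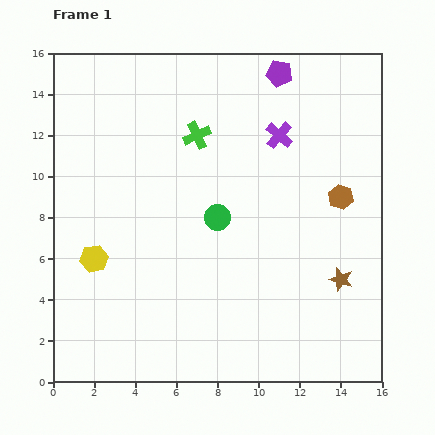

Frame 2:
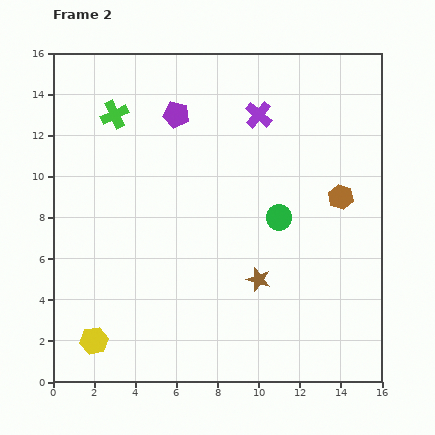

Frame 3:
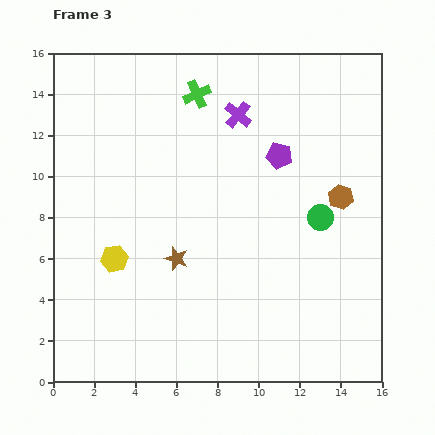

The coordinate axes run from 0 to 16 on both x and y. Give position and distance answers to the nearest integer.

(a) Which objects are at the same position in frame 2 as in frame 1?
the brown hexagon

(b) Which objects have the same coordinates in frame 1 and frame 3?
the brown hexagon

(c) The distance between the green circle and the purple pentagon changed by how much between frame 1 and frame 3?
-4

Distance in frame 1: 8. Distance in frame 3: 4.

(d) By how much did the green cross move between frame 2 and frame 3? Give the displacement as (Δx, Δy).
(4, 1)

The green cross was at (3, 13) in frame 2 and (7, 14) in frame 3.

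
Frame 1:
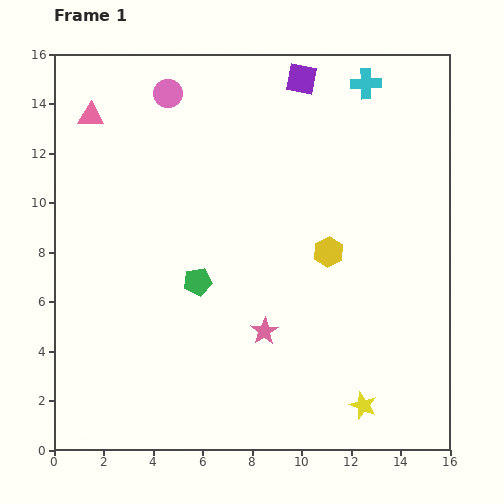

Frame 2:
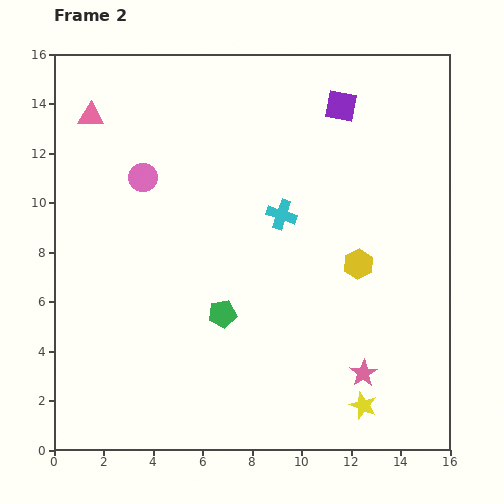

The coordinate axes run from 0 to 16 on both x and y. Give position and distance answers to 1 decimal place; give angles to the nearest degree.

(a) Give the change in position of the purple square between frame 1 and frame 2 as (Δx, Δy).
(1.6, -1.1)

The purple square was at (10.0, 15.0) in frame 1 and (11.6, 13.9) in frame 2.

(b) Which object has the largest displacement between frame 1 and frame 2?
the cyan cross

(moved 6.3; next 4.3)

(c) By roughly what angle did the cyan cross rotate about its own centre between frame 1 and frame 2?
20° clockwise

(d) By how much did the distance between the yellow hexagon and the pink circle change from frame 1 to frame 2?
+0.3

Distance in frame 1: 9.1. Distance in frame 2: 9.4.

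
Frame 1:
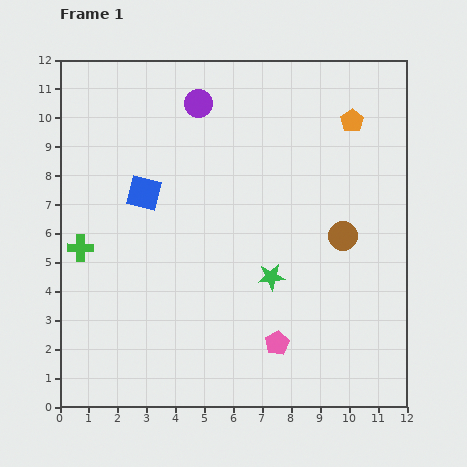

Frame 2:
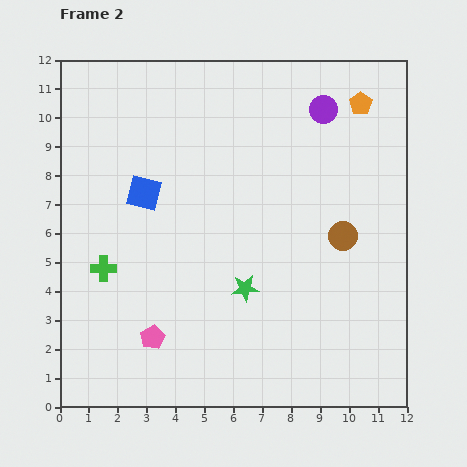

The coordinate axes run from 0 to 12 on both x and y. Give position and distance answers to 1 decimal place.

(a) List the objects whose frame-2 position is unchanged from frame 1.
the blue square, the brown circle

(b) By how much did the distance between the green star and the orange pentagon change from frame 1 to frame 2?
+1.4

Distance in frame 1: 6.1. Distance in frame 2: 7.5.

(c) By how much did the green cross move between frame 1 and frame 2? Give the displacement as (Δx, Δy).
(0.8, -0.7)

The green cross was at (0.7, 5.5) in frame 1 and (1.5, 4.8) in frame 2.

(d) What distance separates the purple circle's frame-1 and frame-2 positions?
4.3

The purple circle moved from (4.8, 10.5) to (9.1, 10.3), a distance of √(4.3² + 0.2²) ≈ 4.3.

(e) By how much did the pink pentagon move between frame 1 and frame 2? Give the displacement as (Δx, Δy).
(-4.3, 0.2)

The pink pentagon was at (7.5, 2.2) in frame 1 and (3.2, 2.4) in frame 2.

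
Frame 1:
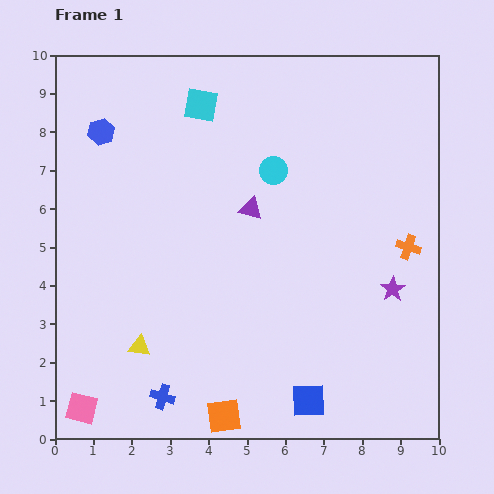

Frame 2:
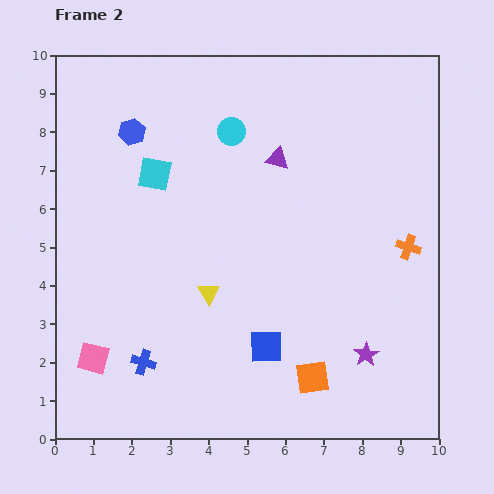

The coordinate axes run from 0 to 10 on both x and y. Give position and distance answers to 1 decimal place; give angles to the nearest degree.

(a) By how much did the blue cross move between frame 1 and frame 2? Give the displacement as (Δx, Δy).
(-0.5, 0.9)

The blue cross was at (2.8, 1.1) in frame 1 and (2.3, 2.0) in frame 2.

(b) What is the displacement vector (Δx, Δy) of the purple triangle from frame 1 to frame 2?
(0.7, 1.3)

The purple triangle was at (5.1, 6.0) in frame 1 and (5.8, 7.3) in frame 2.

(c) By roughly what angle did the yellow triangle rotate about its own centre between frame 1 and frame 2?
50° clockwise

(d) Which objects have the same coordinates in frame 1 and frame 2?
the orange cross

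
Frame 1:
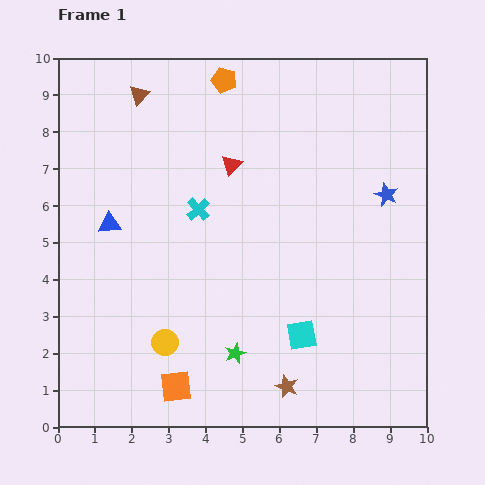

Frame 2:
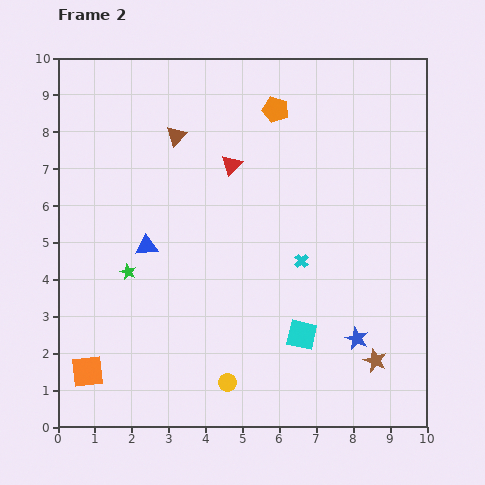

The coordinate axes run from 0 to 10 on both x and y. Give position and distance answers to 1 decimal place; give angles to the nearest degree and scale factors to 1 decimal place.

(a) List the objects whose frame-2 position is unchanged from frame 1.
the red triangle, the cyan square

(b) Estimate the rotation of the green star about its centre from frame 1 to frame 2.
26° counter-clockwise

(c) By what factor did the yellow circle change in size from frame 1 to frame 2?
0.7×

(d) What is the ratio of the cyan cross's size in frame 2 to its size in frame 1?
0.6×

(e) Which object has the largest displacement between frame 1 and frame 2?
the blue star

(moved 4.0; next 3.6)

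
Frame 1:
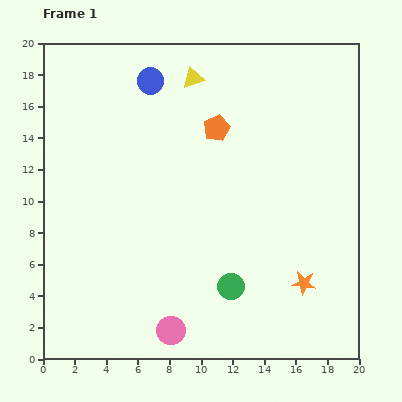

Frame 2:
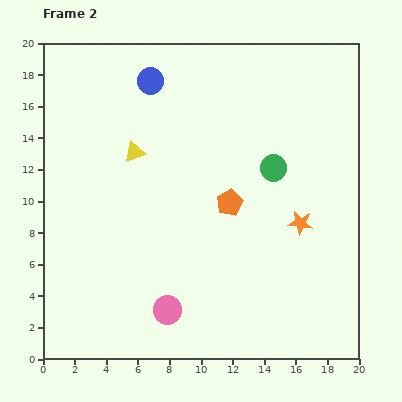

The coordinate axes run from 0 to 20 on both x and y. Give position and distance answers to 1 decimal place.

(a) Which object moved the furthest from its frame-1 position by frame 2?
the green circle

(moved 8.0; next 6.0)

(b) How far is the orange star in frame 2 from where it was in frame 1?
3.8

The orange star moved from (16.5, 4.8) to (16.3, 8.6), a distance of √(0.2² + 3.8²) ≈ 3.8.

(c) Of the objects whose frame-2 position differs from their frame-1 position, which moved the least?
the pink circle

(moved 1.3)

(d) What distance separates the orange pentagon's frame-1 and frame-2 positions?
4.8

The orange pentagon moved from (11.0, 14.6) to (11.8, 9.9), a distance of √(0.8² + 4.7²) ≈ 4.8.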